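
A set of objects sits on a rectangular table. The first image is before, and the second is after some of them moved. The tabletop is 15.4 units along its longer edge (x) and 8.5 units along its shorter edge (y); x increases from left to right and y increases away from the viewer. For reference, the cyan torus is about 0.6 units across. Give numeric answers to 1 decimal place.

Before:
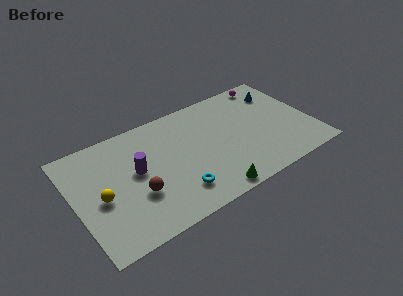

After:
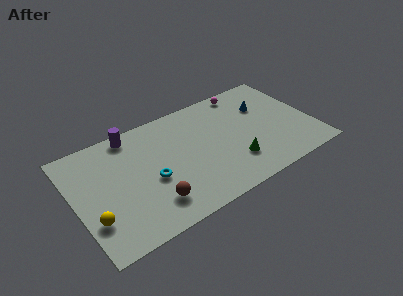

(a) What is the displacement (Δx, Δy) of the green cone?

(1.8, 1.5)

The green cone was at about (8.2, 0.8) and moved to about (10.0, 2.3).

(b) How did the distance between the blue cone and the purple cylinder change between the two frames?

-1.3

They were about 10.0 units apart before and 8.7 after — 1.3 units closer together.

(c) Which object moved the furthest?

the purple cylinder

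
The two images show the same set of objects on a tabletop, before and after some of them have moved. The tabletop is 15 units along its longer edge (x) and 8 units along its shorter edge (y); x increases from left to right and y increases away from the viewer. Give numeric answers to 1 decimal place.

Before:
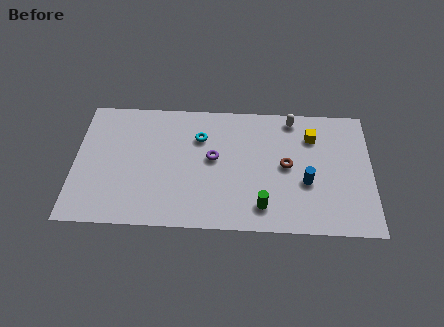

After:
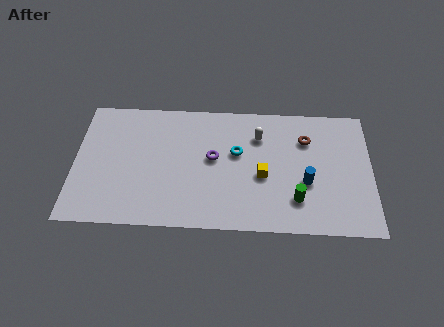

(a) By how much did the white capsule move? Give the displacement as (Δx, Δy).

(-1.7, -1.2)

The white capsule started near (11.0, 7.1) and ended near (9.3, 5.9).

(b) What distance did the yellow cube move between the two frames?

3.6

From (12.0, 6.0) to (9.5, 3.4), the yellow cube covered √(2.5² + 2.6²) ≈ 3.6 units.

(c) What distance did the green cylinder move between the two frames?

1.8

The green cylinder was near (9.5, 1.5) before and (11.2, 2.0) after, so it travelled √(1.7² + 0.5²) ≈ 1.8 units.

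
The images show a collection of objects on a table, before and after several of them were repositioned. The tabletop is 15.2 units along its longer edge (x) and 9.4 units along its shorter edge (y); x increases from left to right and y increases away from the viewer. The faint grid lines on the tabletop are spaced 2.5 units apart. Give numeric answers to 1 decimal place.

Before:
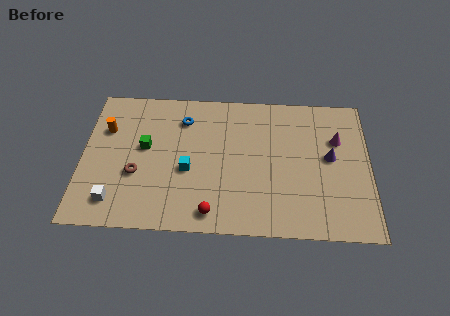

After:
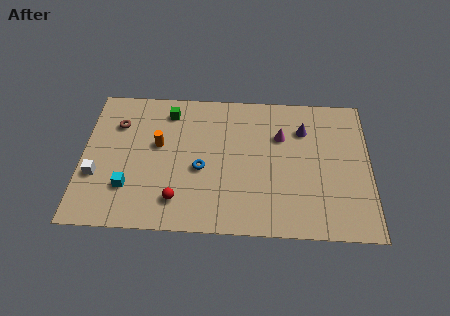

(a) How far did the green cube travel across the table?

2.8

From (3.3, 5.3) to (4.5, 7.8), the green cube covered √(1.2² + 2.5²) ≈ 2.8 units.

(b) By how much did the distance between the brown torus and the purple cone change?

-0.4

Before: roughly 10.3 units apart; after: 9.9. That's 0.4 units closer together.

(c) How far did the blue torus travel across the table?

3.4

The blue torus moved from about (5.3, 7.3) to (6.3, 4.0), a distance of √(1.0² + 3.3²) ≈ 3.4.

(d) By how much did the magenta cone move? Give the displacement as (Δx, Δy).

(-3.0, 0.1)

From the two frames, the magenta cone sits at roughly (13.5, 6.3) before and (10.5, 6.4) after.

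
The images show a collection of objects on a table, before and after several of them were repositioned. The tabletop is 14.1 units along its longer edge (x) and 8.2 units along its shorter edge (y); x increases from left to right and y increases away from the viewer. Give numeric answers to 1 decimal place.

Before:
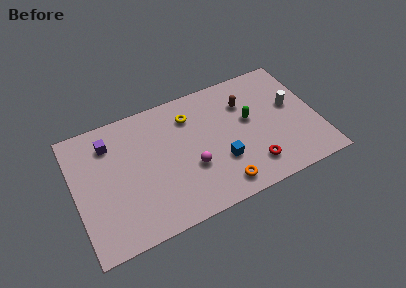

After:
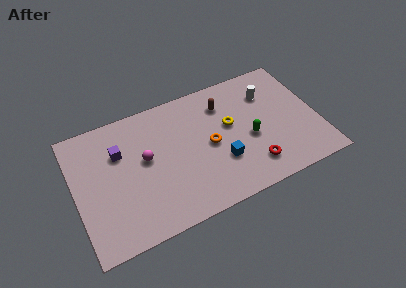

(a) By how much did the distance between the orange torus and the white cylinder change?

-1.6

They were about 5.8 units apart before and 4.2 after — 1.6 units closer together.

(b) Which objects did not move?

the red torus and the blue cube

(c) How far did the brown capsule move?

1.3

From (10.1, 5.9) to (8.9, 6.3), the brown capsule covered √(1.2² + 0.4²) ≈ 1.3 units.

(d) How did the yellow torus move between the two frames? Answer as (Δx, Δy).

(2.2, -1.5)

The yellow torus started near (6.9, 6.3) and ended near (9.1, 4.8).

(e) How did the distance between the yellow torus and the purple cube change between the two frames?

+1.7

They were about 4.7 units apart before and 6.4 after — 1.7 units further apart.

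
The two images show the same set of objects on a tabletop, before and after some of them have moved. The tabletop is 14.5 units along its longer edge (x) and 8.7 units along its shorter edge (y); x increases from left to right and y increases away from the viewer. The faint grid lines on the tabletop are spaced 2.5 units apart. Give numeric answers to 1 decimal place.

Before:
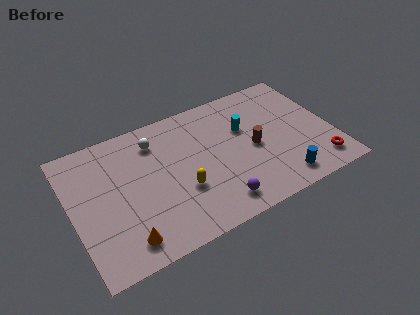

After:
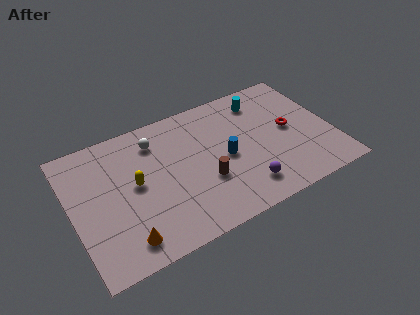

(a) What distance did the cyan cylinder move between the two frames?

1.9

The cyan cylinder was near (9.8, 5.6) before and (11.0, 7.1) after, so it travelled √(1.2² + 1.5²) ≈ 1.9 units.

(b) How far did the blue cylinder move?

3.9

The blue cylinder moved from about (11.2, 1.3) to (8.5, 4.1), a distance of √(2.7² + 2.8²) ≈ 3.9.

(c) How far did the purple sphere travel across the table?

1.6

From (7.6, 1.4) to (9.2, 1.7), the purple sphere covered √(1.6² + 0.3²) ≈ 1.6 units.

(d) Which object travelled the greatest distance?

the blue cylinder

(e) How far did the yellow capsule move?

2.8

The yellow capsule moved from about (5.9, 3.1) to (3.5, 4.6), a distance of √(2.4² + 1.5²) ≈ 2.8.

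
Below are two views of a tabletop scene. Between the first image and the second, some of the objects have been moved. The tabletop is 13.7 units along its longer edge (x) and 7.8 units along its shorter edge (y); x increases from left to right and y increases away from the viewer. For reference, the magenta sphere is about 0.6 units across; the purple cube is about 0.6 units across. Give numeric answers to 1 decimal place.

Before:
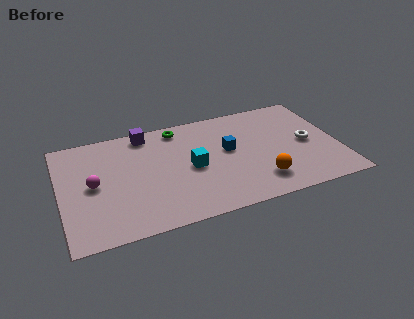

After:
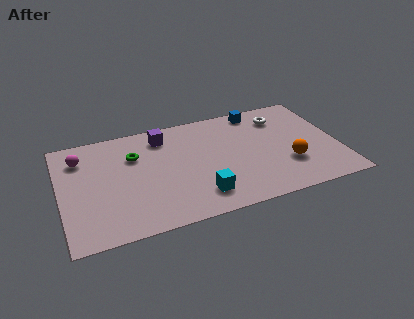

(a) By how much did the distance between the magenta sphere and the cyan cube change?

+2.2

The distance was about 4.8 in the first image and 7.0 in the second, so they moved 2.2 units further apart.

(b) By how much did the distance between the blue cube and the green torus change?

+3.2

The distance was about 3.3 in the first image and 6.5 in the second, so they moved 3.2 units further apart.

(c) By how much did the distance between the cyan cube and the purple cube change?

+1.2

Before: roughly 3.8 units apart; after: 5.0. That's 1.2 units further apart.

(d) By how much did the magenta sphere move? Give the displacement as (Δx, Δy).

(-0.5, 2.1)

From the two frames, the magenta sphere sits at roughly (1.6, 3.9) before and (1.1, 6.0) after.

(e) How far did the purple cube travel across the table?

0.9

The purple cube was near (4.4, 6.9) before and (5.2, 6.4) after, so it travelled √(0.8² + 0.5²) ≈ 0.9 units.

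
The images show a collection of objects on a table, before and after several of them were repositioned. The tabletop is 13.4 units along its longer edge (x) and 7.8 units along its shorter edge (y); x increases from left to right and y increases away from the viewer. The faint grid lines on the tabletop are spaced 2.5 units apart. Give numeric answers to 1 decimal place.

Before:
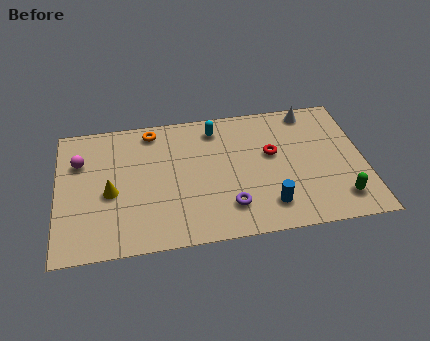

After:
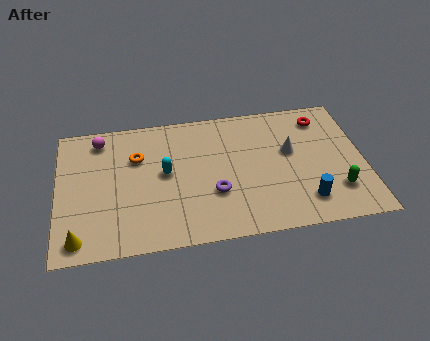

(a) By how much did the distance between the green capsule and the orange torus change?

-0.4

The distance was about 9.6 in the first image and 9.2 in the second, so they moved 0.4 units closer together.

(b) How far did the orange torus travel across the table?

1.7

From (4.2, 6.8) to (3.5, 5.3), the orange torus covered √(0.7² + 1.5²) ≈ 1.7 units.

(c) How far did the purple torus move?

1.1

From (7.4, 1.8) to (6.8, 2.7), the purple torus covered √(0.6² + 0.9²) ≈ 1.1 units.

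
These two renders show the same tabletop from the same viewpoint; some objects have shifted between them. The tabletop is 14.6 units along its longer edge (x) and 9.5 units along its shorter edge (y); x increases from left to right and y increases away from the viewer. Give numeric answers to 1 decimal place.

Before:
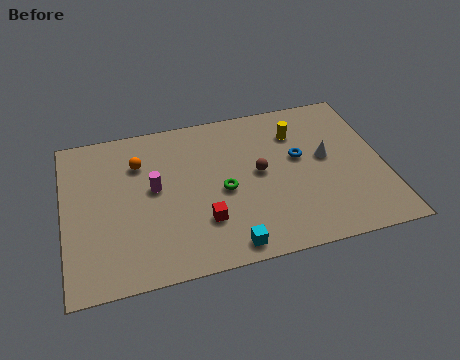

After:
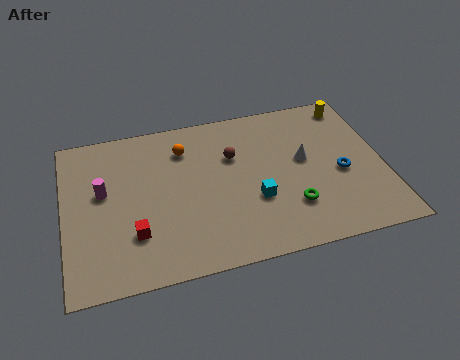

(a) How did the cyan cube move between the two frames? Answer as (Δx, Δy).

(1.4, 2.4)

From the two frames, the cyan cube sits at roughly (7.2, 1.0) before and (8.6, 3.4) after.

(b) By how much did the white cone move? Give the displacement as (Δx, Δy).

(-1.0, 0.1)

The white cone was at about (12.0, 5.2) and moved to about (11.0, 5.3).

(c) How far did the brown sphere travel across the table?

1.7

The brown sphere was near (8.9, 5.0) before and (7.8, 6.3) after, so it travelled √(1.1² + 1.3²) ≈ 1.7 units.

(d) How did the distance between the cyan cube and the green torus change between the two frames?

-1.5

They were about 3.3 units apart before and 1.8 after — 1.5 units closer together.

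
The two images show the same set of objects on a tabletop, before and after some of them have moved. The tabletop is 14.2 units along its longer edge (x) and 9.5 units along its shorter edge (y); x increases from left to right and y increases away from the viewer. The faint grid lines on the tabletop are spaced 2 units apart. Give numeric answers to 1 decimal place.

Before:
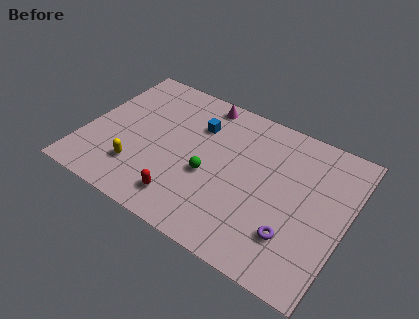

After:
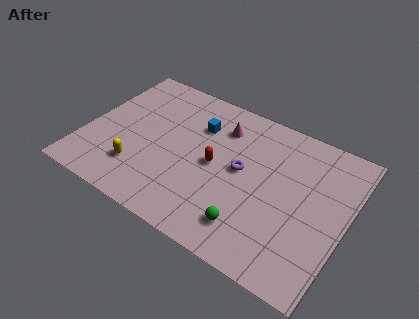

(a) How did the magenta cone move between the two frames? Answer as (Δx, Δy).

(1.2, -1.2)

The magenta cone started near (5.8, 8.5) and ended near (7.0, 7.3).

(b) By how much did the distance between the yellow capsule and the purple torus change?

-2.6

Before: roughly 8.5 units apart; after: 5.9. That's 2.6 units closer together.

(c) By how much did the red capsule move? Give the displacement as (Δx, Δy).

(1.2, 3.0)

The red capsule started near (5.9, 1.7) and ended near (7.1, 4.7).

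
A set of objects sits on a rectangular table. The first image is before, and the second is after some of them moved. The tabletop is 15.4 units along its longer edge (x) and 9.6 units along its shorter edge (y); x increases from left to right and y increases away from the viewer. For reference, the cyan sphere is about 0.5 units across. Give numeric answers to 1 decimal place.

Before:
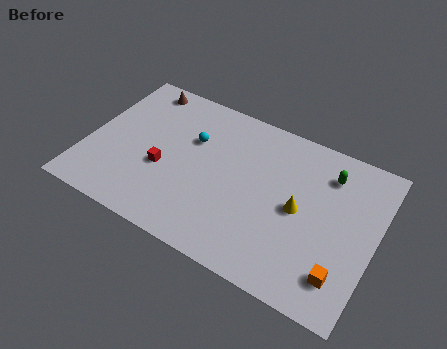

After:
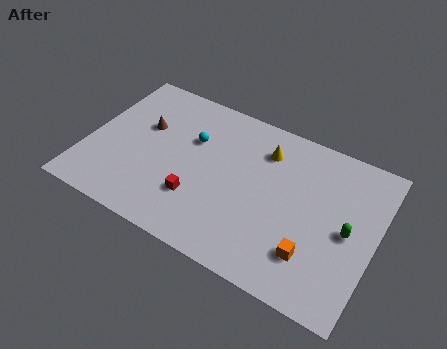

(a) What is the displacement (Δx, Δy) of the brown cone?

(0.6, -2.5)

From the two frames, the brown cone sits at roughly (2.2, 8.5) before and (2.8, 6.0) after.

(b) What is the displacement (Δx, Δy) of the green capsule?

(1.4, -2.9)

The green capsule started near (12.6, 7.5) and ended near (14.0, 4.6).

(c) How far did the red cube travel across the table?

2.2

The red cube moved from about (4.2, 3.8) to (6.2, 2.8), a distance of √(2.0² + 1.0²) ≈ 2.2.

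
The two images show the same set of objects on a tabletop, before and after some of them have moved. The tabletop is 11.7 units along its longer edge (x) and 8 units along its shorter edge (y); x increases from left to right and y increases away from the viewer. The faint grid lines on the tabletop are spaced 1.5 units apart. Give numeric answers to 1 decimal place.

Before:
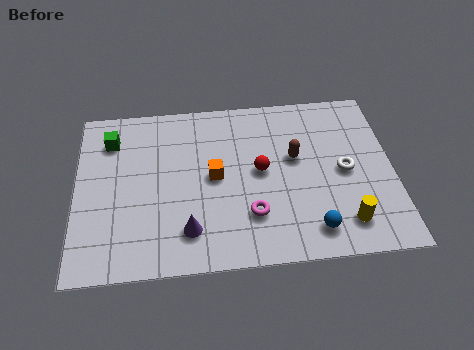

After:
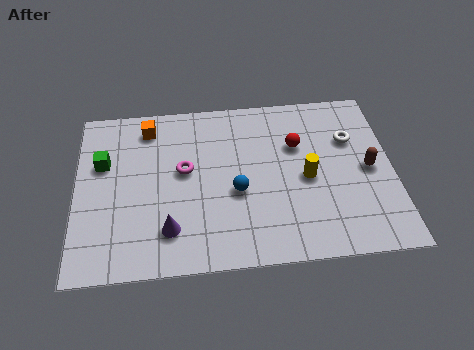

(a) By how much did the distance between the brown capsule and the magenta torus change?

+3.8

The distance was about 3.0 in the first image and 6.8 in the second, so they moved 3.8 units further apart.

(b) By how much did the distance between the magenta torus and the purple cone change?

+0.4

The distance was about 2.4 in the first image and 2.8 in the second, so they moved 0.4 units further apart.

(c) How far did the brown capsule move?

2.8

The brown capsule moved from about (8.1, 4.7) to (10.8, 3.9), a distance of √(2.7² + 0.8²) ≈ 2.8.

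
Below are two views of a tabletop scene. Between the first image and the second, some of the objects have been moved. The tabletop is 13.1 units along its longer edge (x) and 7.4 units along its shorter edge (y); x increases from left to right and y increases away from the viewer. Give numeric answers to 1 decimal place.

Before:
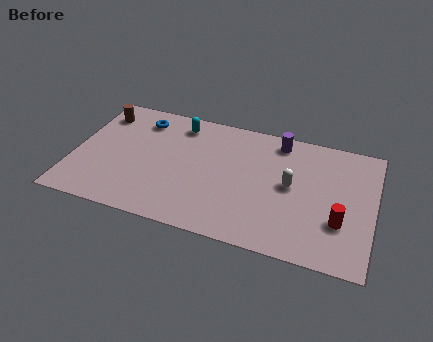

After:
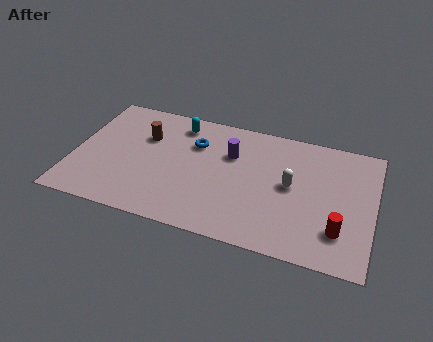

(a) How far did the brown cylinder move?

2.3

The brown cylinder was near (0.9, 5.9) before and (3.0, 5.0) after, so it travelled √(2.1² + 0.9²) ≈ 2.3 units.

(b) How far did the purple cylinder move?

2.4

The purple cylinder moved from about (8.8, 6.4) to (6.8, 5.0), a distance of √(2.0² + 1.4²) ≈ 2.4.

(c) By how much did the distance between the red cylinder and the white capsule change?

+0.3

The distance was about 2.7 in the first image and 3.0 in the second, so they moved 0.3 units further apart.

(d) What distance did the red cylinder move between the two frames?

0.5

The red cylinder was near (11.7, 2.4) before and (11.7, 1.9) after, so it travelled √(0.0² + 0.5²) ≈ 0.5 units.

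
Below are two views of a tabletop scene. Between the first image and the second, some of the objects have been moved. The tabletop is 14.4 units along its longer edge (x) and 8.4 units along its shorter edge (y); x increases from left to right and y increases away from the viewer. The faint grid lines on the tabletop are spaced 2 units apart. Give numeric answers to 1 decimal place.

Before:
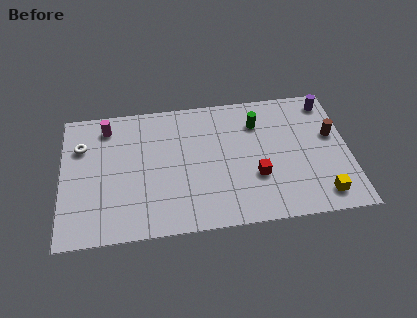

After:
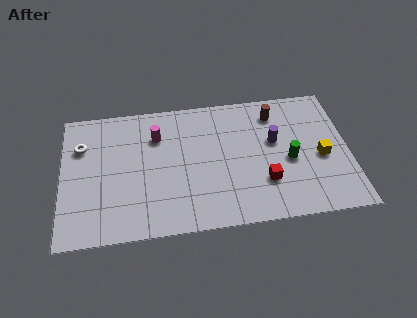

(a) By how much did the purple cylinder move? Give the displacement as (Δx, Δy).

(-2.8, -2.2)

From the two frames, the purple cylinder sits at roughly (13.5, 7.2) before and (10.7, 5.0) after.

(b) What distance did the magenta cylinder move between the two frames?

2.7

The magenta cylinder was near (2.3, 7.0) before and (4.8, 6.1) after, so it travelled √(2.5² + 0.9²) ≈ 2.7 units.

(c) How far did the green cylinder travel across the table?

3.0

The green cylinder moved from about (9.9, 6.3) to (11.4, 3.7), a distance of √(1.5² + 2.6²) ≈ 3.0.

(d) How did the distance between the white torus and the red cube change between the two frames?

+0.5

They were about 9.2 units apart before and 9.7 after — 0.5 units further apart.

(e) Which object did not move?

the white torus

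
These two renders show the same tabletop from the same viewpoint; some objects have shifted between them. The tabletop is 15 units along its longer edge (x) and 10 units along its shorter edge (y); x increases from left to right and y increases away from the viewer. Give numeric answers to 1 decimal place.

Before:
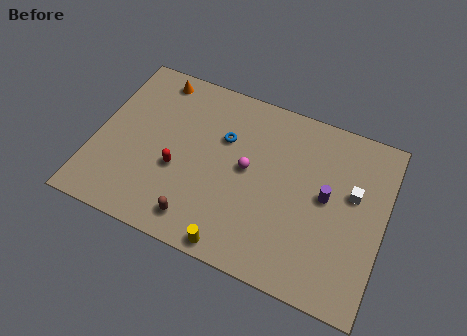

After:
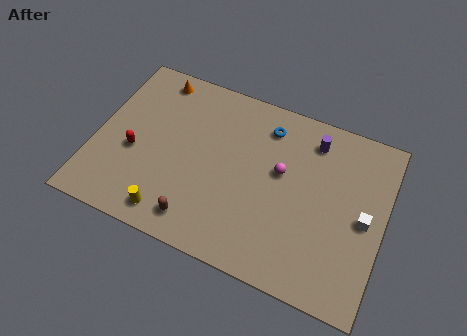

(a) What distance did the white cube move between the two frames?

1.4

From (13.3, 6.0) to (14.0, 4.8), the white cube covered √(0.7² + 1.2²) ≈ 1.4 units.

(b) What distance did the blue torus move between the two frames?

2.6

From (6.5, 6.6) to (8.6, 8.1), the blue torus covered √(2.1² + 1.5²) ≈ 2.6 units.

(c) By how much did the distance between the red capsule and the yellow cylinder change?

-1.0

Before: roughly 4.6 units apart; after: 3.6. That's 1.0 units closer together.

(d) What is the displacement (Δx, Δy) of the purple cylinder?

(-1.0, 2.9)

The purple cylinder started near (12.0, 5.3) and ended near (11.0, 8.2).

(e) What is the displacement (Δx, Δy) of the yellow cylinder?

(-3.4, 0.5)

The yellow cylinder started near (7.8, 0.8) and ended near (4.4, 1.3).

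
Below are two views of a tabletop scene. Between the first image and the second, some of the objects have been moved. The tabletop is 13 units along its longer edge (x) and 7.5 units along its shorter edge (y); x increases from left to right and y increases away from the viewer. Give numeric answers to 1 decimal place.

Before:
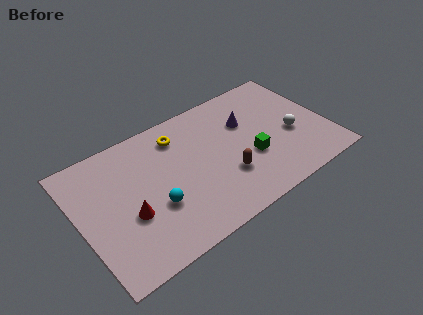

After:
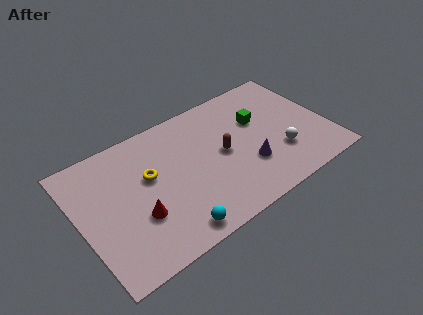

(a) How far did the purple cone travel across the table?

2.6

The purple cone was near (9.0, 5.0) before and (8.6, 2.4) after, so it travelled √(0.4² + 2.6²) ≈ 2.6 units.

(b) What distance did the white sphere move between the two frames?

1.1

The white sphere moved from about (11.1, 3.1) to (10.3, 2.3), a distance of √(0.8² + 0.8²) ≈ 1.1.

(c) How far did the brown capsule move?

1.4

The brown capsule was near (7.4, 2.4) before and (7.5, 3.8) after, so it travelled √(0.1² + 1.4²) ≈ 1.4 units.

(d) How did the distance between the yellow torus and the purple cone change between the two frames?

+1.7

Before: roughly 3.6 units apart; after: 5.3. That's 1.7 units further apart.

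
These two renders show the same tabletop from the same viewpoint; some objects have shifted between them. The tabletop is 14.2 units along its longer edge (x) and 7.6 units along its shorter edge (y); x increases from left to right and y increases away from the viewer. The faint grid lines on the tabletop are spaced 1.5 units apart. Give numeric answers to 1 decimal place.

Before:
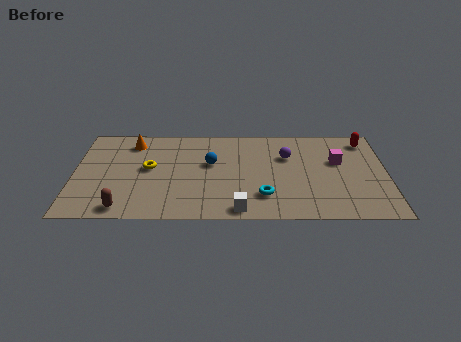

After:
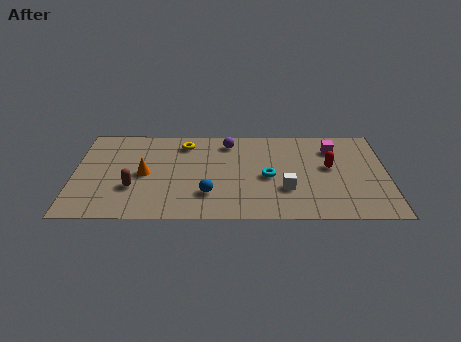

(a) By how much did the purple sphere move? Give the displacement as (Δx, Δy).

(-2.7, 1.1)

The purple sphere started near (9.7, 5.1) and ended near (7.0, 6.2).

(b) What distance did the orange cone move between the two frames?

2.7

From (2.6, 6.2) to (3.2, 3.6), the orange cone covered √(0.6² + 2.6²) ≈ 2.7 units.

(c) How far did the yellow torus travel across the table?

2.6

The yellow torus was near (3.4, 4.1) before and (5.0, 6.1) after, so it travelled √(1.6² + 2.0²) ≈ 2.6 units.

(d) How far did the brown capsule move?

1.6

The brown capsule moved from about (2.3, 0.9) to (2.7, 2.5), a distance of √(0.4² + 1.6²) ≈ 1.6.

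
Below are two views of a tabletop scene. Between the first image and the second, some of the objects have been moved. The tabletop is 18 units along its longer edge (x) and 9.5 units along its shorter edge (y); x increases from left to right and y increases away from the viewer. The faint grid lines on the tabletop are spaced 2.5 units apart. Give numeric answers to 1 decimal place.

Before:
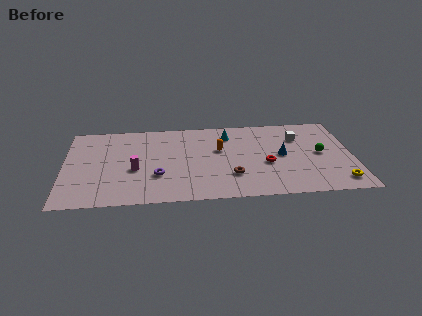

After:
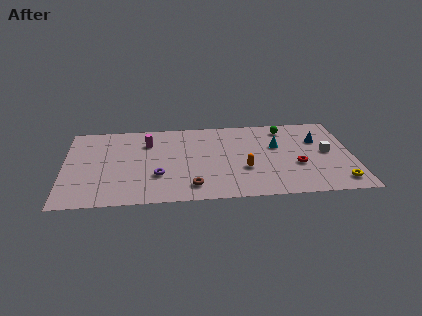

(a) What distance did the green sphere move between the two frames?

3.8

The green sphere moved from about (16.0, 4.8) to (13.9, 8.0), a distance of √(2.1² + 3.2²) ≈ 3.8.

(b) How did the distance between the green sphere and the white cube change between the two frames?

+1.6

The distance was about 2.4 in the first image and 4.0 in the second, so they moved 1.6 units further apart.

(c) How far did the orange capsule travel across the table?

2.8

The orange capsule was near (9.7, 5.8) before and (11.2, 3.4) after, so it travelled √(1.5² + 2.4²) ≈ 2.8 units.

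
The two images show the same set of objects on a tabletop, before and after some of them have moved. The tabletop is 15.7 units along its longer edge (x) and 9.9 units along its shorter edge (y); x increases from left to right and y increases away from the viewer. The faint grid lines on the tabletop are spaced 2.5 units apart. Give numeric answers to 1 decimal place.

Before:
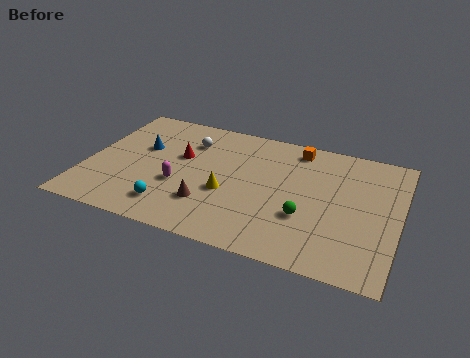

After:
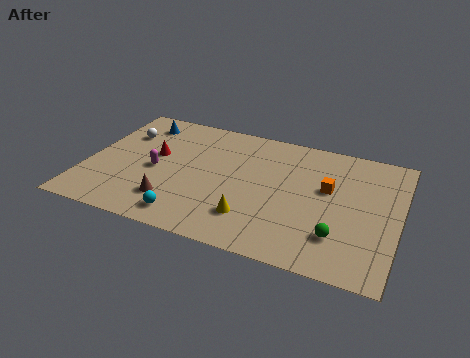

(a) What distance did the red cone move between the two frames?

1.3

The red cone was near (4.6, 6.0) before and (3.3, 5.7) after, so it travelled √(1.3² + 0.3²) ≈ 1.3 units.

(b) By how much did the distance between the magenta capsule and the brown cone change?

+0.6

The distance was about 1.9 in the first image and 2.5 in the second, so they moved 0.6 units further apart.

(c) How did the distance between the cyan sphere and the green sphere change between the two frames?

+0.7

The distance was about 6.8 in the first image and 7.5 in the second, so they moved 0.7 units further apart.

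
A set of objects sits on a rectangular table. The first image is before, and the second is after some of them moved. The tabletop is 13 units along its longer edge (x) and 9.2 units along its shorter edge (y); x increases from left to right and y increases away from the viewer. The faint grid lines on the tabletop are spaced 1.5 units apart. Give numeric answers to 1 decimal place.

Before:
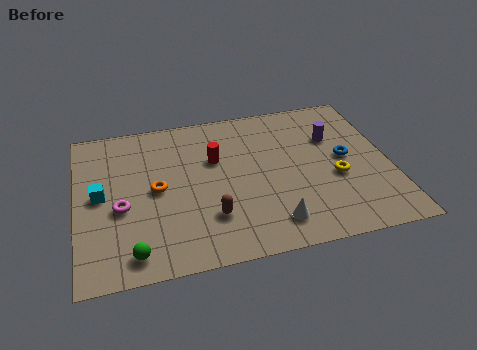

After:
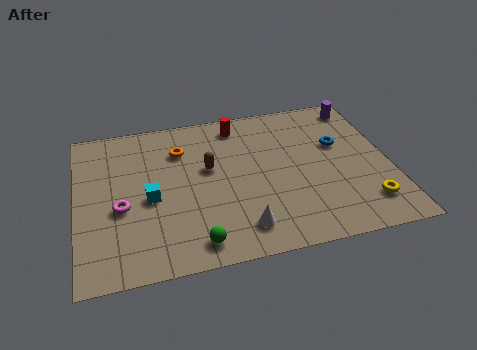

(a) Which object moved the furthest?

the brown capsule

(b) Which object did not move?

the magenta torus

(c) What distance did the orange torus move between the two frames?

2.5

The orange torus was near (3.3, 4.6) before and (4.4, 6.8) after, so it travelled √(1.1² + 2.2²) ≈ 2.5 units.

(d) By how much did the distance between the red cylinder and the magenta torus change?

+2.0

They were about 4.5 units apart before and 6.5 after — 2.0 units further apart.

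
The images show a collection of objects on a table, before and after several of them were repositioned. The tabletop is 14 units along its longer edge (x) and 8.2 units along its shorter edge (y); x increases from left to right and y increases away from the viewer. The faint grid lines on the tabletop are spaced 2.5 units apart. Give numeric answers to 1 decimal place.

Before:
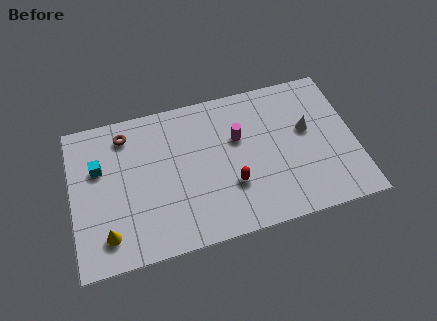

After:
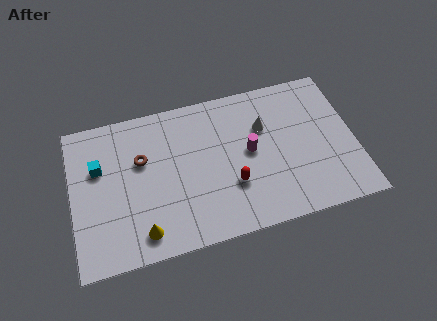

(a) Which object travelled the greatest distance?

the white cone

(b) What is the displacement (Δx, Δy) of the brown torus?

(0.7, -1.6)

From the two frames, the brown torus sits at roughly (2.8, 6.8) before and (3.5, 5.2) after.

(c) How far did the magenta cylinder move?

1.0

The magenta cylinder moved from about (8.3, 5.2) to (8.8, 4.3), a distance of √(0.5² + 0.9²) ≈ 1.0.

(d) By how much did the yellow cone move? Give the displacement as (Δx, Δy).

(1.7, -0.3)

The yellow cone started near (1.6, 1.6) and ended near (3.3, 1.3).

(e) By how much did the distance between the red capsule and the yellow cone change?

-1.6

They were about 6.3 units apart before and 4.7 after — 1.6 units closer together.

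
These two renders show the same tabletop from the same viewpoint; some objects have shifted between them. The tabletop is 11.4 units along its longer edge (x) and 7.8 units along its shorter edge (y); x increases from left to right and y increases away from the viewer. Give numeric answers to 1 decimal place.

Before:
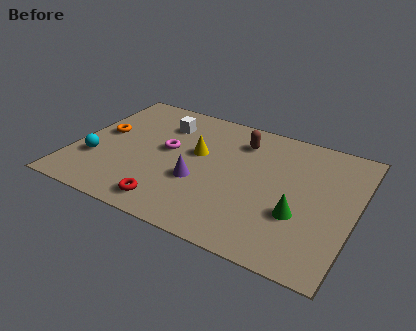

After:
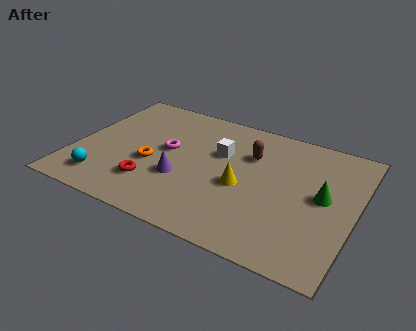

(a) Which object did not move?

the magenta torus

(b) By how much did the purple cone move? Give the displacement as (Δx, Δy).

(-0.7, -0.1)

The purple cone started near (5.2, 2.9) and ended near (4.5, 2.8).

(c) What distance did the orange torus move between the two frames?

2.5

From (1.0, 4.3) to (3.2, 3.2), the orange torus covered √(2.2² + 1.1²) ≈ 2.5 units.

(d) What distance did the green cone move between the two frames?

1.6

The green cone was near (9.3, 2.7) before and (10.1, 4.1) after, so it travelled √(0.8² + 1.4²) ≈ 1.6 units.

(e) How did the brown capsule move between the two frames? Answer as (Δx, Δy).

(0.5, -0.7)

The brown capsule was at about (6.5, 6.1) and moved to about (7.0, 5.4).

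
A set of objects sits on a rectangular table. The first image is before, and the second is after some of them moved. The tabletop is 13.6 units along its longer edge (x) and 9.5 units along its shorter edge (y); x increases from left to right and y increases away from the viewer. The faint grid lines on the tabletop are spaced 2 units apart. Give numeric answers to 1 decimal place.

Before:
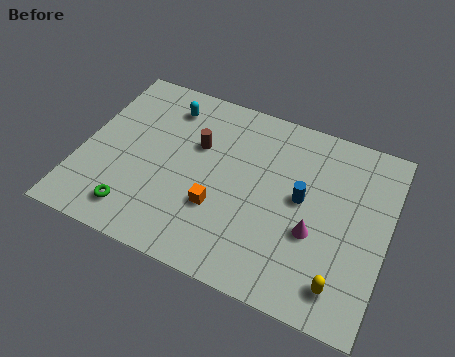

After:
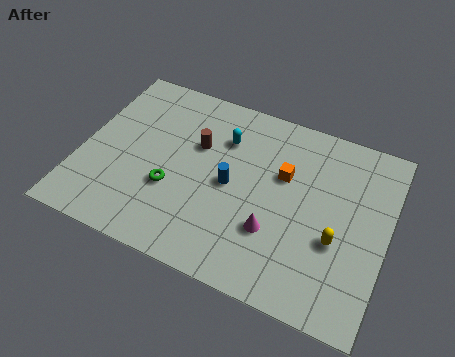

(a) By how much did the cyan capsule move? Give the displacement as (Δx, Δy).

(2.7, -0.8)

The cyan capsule started near (3.4, 7.7) and ended near (6.1, 6.9).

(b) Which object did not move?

the brown cylinder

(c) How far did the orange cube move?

3.8

The orange cube was near (6.3, 3.2) before and (8.9, 6.0) after, so it travelled √(2.6² + 2.8²) ≈ 3.8 units.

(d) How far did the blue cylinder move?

3.1

The blue cylinder was near (9.8, 5.1) before and (6.7, 4.6) after, so it travelled √(3.1² + 0.5²) ≈ 3.1 units.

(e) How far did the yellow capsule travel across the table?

2.0

The yellow capsule was near (11.9, 1.6) before and (11.5, 3.6) after, so it travelled √(0.4² + 2.0²) ≈ 2.0 units.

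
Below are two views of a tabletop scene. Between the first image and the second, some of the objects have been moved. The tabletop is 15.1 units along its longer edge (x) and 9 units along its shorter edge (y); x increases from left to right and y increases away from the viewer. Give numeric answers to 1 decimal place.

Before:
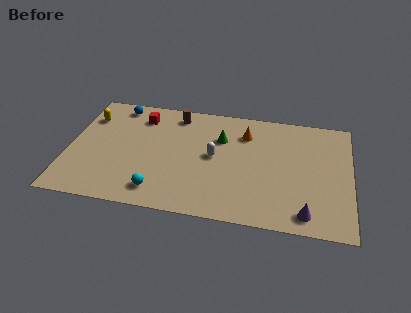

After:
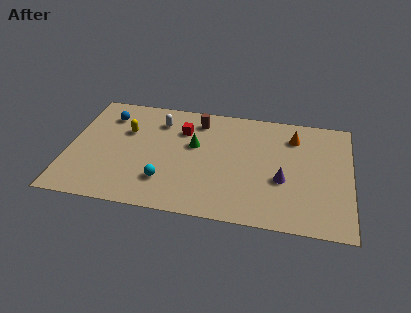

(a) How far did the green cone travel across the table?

1.6

The green cone moved from about (8.1, 6.2) to (6.7, 5.4), a distance of √(1.4² + 0.8²) ≈ 1.6.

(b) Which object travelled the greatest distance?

the white capsule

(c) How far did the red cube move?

2.4

From (3.7, 7.2) to (6.0, 6.5), the red cube covered √(2.3² + 0.7²) ≈ 2.4 units.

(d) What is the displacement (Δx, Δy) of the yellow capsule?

(2.1, -0.8)

The yellow capsule started near (0.9, 6.7) and ended near (3.0, 5.9).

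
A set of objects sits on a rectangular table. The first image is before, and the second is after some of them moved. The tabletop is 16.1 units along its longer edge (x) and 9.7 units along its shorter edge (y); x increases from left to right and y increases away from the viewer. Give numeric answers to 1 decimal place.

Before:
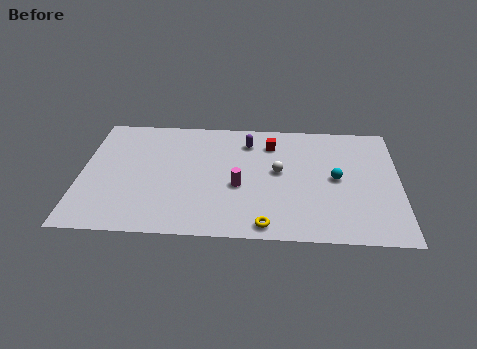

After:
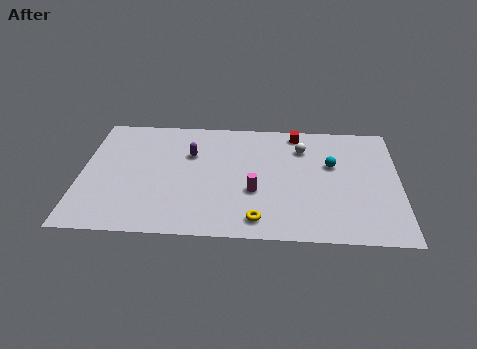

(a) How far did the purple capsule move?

3.1

The purple capsule moved from about (8.4, 7.7) to (5.5, 6.5), a distance of √(2.9² + 1.2²) ≈ 3.1.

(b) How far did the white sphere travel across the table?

2.3

From (10.0, 5.3) to (11.2, 7.3), the white sphere covered √(1.2² + 2.0²) ≈ 2.3 units.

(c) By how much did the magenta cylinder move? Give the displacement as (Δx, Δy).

(0.8, -0.4)

The magenta cylinder started near (8.0, 4.0) and ended near (8.8, 3.6).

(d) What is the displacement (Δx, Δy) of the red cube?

(1.3, 1.0)

The red cube was at about (9.6, 7.6) and moved to about (10.9, 8.6).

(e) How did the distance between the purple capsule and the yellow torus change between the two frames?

-0.6

They were about 6.8 units apart before and 6.2 after — 0.6 units closer together.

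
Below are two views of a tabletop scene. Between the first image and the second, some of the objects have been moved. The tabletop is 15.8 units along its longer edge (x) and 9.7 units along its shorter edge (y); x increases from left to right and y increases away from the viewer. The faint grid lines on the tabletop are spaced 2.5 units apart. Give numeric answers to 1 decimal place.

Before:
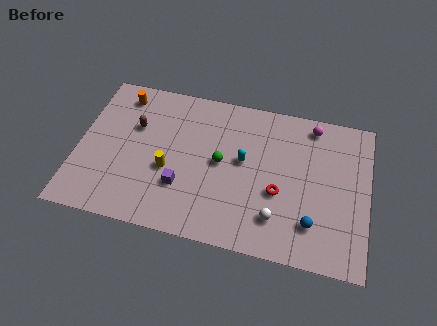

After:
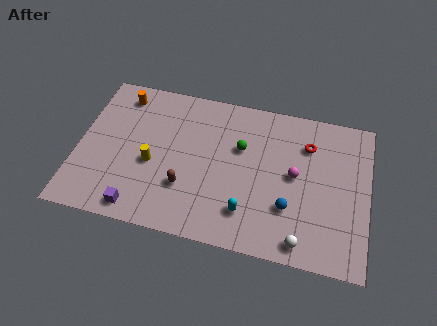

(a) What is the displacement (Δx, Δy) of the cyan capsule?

(0.4, -3.2)

From the two frames, the cyan capsule sits at roughly (9.0, 5.4) before and (9.4, 2.2) after.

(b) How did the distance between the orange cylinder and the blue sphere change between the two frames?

-1.5

They were about 12.3 units apart before and 10.8 after — 1.5 units closer together.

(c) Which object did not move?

the orange cylinder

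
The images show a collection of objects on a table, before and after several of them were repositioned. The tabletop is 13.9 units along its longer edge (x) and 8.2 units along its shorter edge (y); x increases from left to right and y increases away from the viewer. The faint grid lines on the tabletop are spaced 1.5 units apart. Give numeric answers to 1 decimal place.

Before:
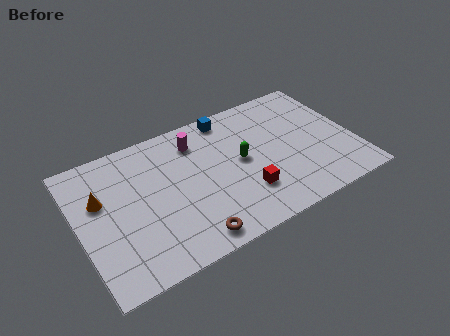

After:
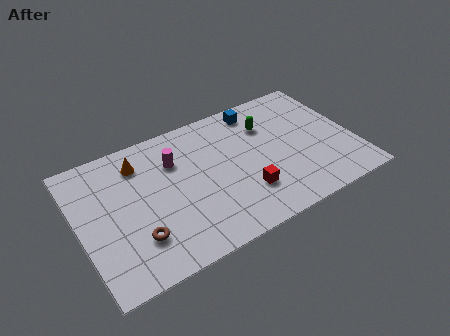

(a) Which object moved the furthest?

the brown torus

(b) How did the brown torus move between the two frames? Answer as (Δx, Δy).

(-2.5, 1.2)

The brown torus started near (5.1, 1.0) and ended near (2.6, 2.2).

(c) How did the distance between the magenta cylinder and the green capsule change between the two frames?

+1.8

They were about 3.0 units apart before and 4.8 after — 1.8 units further apart.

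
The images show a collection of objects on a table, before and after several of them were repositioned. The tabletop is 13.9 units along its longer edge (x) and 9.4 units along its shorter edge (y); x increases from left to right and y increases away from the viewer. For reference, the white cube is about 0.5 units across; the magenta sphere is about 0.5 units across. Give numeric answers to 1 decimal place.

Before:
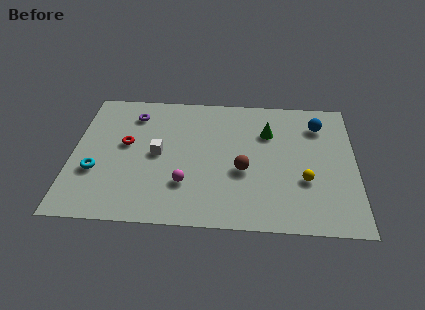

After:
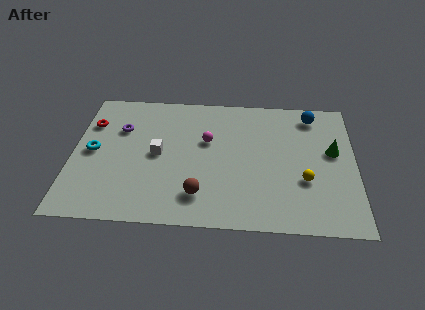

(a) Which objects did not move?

the yellow sphere and the white cube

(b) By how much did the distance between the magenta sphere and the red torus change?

+1.9

Before: roughly 4.0 units apart; after: 5.9. That's 1.9 units further apart.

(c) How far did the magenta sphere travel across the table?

3.3

From (5.6, 2.7) to (6.6, 5.8), the magenta sphere covered √(1.0² + 3.1²) ≈ 3.3 units.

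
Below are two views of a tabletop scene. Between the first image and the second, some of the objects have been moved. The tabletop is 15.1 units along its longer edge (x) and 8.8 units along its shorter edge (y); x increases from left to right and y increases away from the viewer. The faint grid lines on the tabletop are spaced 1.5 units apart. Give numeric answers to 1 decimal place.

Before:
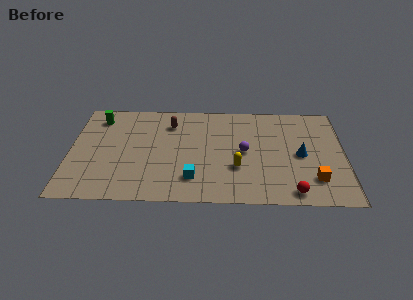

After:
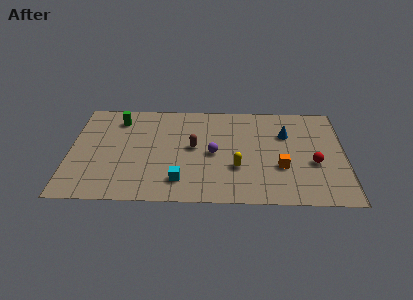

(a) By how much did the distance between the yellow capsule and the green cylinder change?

-1.0

They were about 8.8 units apart before and 7.8 after — 1.0 units closer together.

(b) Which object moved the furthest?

the red sphere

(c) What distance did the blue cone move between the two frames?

2.0

The blue cone moved from about (12.7, 4.2) to (11.9, 6.0), a distance of √(0.8² + 1.8²) ≈ 2.0.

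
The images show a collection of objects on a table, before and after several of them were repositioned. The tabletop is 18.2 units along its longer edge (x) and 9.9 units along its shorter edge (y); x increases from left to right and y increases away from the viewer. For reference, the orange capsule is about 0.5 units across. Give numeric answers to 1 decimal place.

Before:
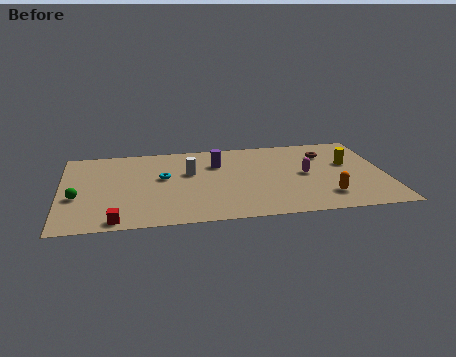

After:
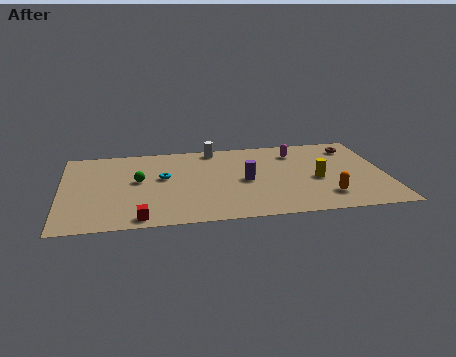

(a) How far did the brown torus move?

1.7

The brown torus was near (15.0, 7.4) before and (16.6, 8.0) after, so it travelled √(1.6² + 0.6²) ≈ 1.7 units.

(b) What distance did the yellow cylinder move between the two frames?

2.5

The yellow cylinder was near (16.2, 6.0) before and (14.3, 4.3) after, so it travelled √(1.9² + 1.7²) ≈ 2.5 units.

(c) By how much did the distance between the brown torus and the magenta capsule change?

+0.6

The distance was about 2.7 in the first image and 3.3 in the second, so they moved 0.6 units further apart.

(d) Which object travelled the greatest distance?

the green sphere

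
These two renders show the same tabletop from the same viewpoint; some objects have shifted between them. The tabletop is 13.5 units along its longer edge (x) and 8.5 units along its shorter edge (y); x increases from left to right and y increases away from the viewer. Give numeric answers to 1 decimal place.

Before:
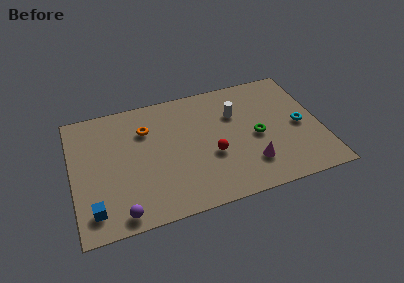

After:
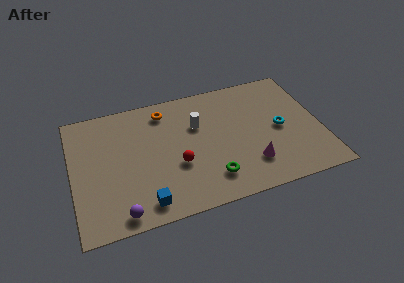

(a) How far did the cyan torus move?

1.1

The cyan torus was near (12.4, 4.0) before and (11.3, 4.1) after, so it travelled √(1.1² + 0.1²) ≈ 1.1 units.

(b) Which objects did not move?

the magenta cone and the purple sphere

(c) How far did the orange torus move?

1.5

The orange torus moved from about (4.1, 6.1) to (5.2, 7.1), a distance of √(1.1² + 1.0²) ≈ 1.5.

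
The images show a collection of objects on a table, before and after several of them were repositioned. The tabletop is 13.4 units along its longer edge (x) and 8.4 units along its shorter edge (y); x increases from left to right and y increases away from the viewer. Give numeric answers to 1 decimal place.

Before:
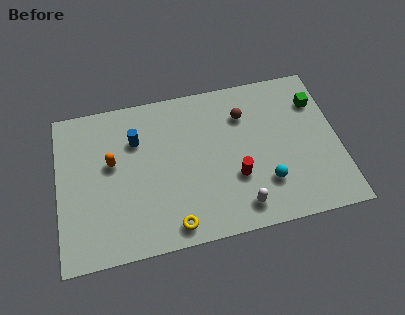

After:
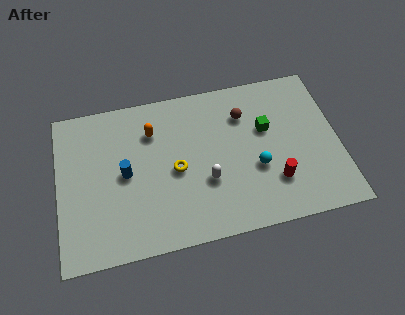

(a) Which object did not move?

the brown sphere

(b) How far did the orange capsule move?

2.4

From (2.6, 4.9) to (4.6, 6.2), the orange capsule covered √(2.0² + 1.3²) ≈ 2.4 units.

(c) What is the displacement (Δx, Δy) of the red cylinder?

(1.8, -0.6)

The red cylinder started near (8.4, 2.9) and ended near (10.2, 2.3).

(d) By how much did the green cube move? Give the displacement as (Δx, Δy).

(-2.5, -1.0)

The green cube started near (12.5, 6.2) and ended near (10.0, 5.2).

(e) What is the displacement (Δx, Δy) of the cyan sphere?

(-0.4, 0.9)

The cyan sphere started near (9.8, 2.3) and ended near (9.4, 3.2).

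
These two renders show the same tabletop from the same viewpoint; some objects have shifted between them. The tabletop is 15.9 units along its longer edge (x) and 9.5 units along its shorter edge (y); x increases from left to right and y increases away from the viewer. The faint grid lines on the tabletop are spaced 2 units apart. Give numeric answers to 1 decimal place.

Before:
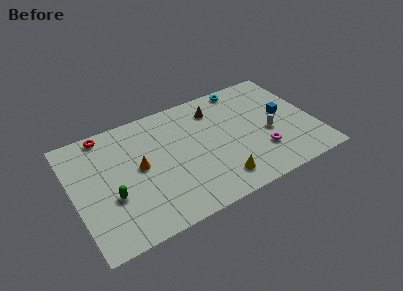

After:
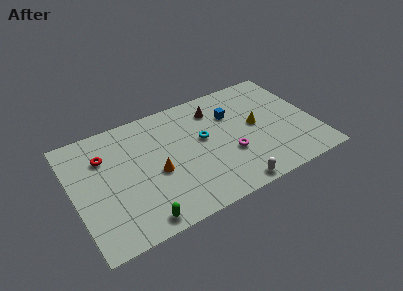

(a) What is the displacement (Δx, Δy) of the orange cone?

(1.0, -0.9)

The orange cone started near (4.3, 5.0) and ended near (5.3, 4.1).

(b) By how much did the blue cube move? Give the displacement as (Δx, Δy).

(-3.3, 1.5)

From the two frames, the blue cube sits at roughly (14.0, 5.1) before and (10.7, 6.6) after.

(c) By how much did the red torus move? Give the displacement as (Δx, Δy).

(-0.3, -1.8)

From the two frames, the red torus sits at roughly (2.5, 8.6) before and (2.2, 6.8) after.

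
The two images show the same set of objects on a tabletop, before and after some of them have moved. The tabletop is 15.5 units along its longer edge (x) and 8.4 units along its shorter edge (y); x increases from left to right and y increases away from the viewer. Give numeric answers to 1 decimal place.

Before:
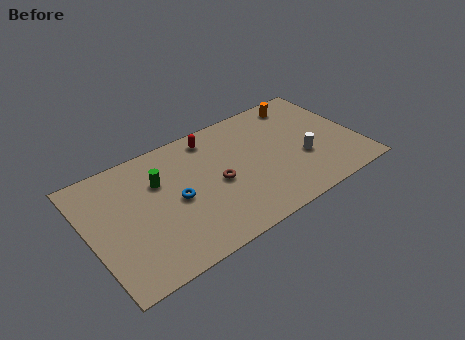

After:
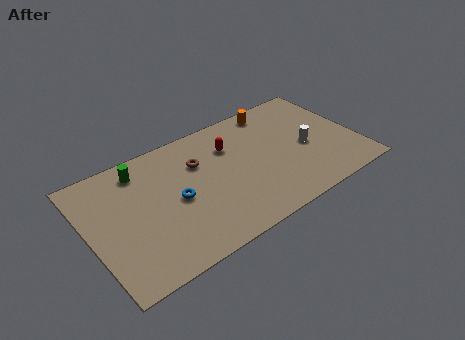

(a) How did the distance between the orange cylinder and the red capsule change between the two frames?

-2.2

They were about 5.4 units apart before and 3.2 after — 2.2 units closer together.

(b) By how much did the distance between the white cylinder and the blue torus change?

+0.3

The distance was about 7.4 in the first image and 7.7 in the second, so they moved 0.3 units further apart.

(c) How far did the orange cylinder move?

1.6

From (12.9, 7.2) to (11.3, 7.4), the orange cylinder covered √(1.6² + 0.2²) ≈ 1.6 units.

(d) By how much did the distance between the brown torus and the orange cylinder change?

-1.4

They were about 6.5 units apart before and 5.1 after — 1.4 units closer together.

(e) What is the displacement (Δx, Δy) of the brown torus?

(-0.8, 1.9)

The brown torus started near (7.3, 3.9) and ended near (6.5, 5.8).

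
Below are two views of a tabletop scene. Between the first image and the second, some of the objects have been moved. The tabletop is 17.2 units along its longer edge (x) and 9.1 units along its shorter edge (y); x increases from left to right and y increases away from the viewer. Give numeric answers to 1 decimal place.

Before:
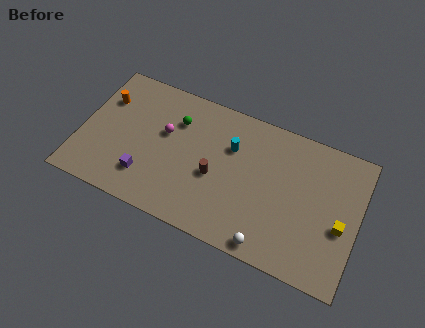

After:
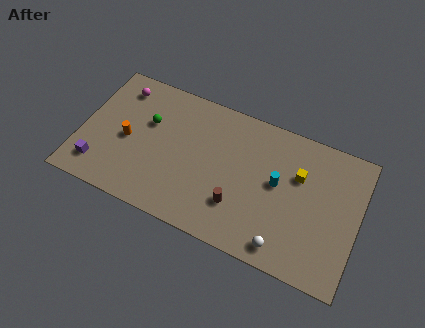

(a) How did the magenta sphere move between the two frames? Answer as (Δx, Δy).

(-3.1, 2.0)

The magenta sphere was at about (5.1, 5.5) and moved to about (2.0, 7.5).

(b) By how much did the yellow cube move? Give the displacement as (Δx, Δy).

(-2.8, 2.2)

From the two frames, the yellow cube sits at roughly (16.2, 3.8) before and (13.4, 6.0) after.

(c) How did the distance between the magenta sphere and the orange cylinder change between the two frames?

-0.6

The distance was about 4.0 in the first image and 3.4 in the second, so they moved 0.6 units closer together.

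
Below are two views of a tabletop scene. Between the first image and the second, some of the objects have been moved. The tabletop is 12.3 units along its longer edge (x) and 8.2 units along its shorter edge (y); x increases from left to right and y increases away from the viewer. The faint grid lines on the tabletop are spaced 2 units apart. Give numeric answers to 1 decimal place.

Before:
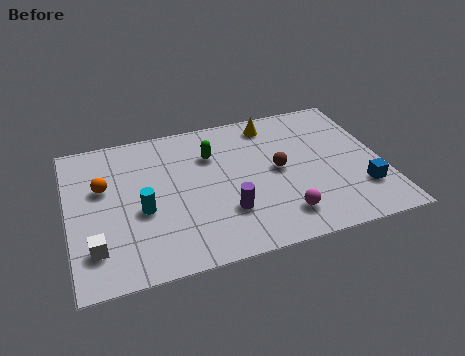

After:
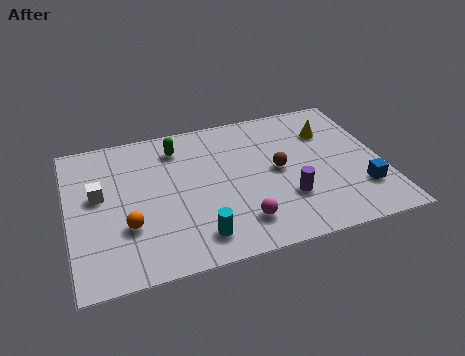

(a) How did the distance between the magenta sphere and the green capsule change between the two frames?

+0.5

The distance was about 4.8 in the first image and 5.3 in the second, so they moved 0.5 units further apart.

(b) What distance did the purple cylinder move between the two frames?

2.4

The purple cylinder was near (6.0, 2.4) before and (8.4, 2.5) after, so it travelled √(2.4² + 0.1²) ≈ 2.4 units.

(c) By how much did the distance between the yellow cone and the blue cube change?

-1.9

The distance was about 5.7 in the first image and 3.8 in the second, so they moved 1.9 units closer together.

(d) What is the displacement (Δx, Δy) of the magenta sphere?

(-1.6, 0.1)

From the two frames, the magenta sphere sits at roughly (8.1, 1.6) before and (6.5, 1.7) after.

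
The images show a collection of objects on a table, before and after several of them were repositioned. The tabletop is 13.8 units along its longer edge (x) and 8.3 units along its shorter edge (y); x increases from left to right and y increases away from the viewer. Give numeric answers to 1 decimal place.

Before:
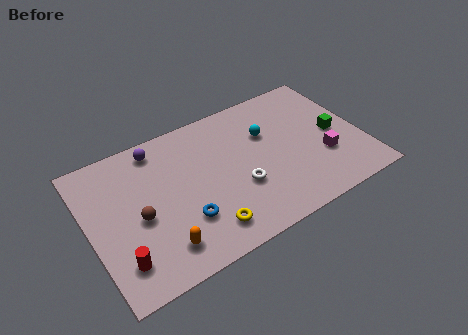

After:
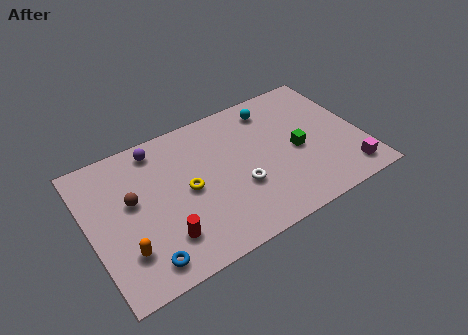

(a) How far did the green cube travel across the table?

2.0

The green cube moved from about (12.5, 4.0) to (10.5, 3.8), a distance of √(2.0² + 0.2²) ≈ 2.0.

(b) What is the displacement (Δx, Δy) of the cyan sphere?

(0.5, 1.4)

From the two frames, the cyan sphere sits at roughly (9.2, 5.5) before and (9.7, 6.9) after.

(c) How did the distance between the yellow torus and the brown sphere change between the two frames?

-0.9

Before: roughly 3.7 units apart; after: 2.8. That's 0.9 units closer together.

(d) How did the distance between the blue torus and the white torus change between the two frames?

+2.5

Before: roughly 2.9 units apart; after: 5.4. That's 2.5 units further apart.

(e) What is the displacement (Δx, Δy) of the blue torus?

(-2.2, -1.3)

From the two frames, the blue torus sits at roughly (4.5, 2.5) before and (2.3, 1.2) after.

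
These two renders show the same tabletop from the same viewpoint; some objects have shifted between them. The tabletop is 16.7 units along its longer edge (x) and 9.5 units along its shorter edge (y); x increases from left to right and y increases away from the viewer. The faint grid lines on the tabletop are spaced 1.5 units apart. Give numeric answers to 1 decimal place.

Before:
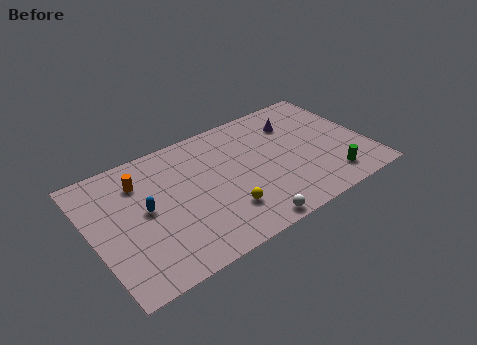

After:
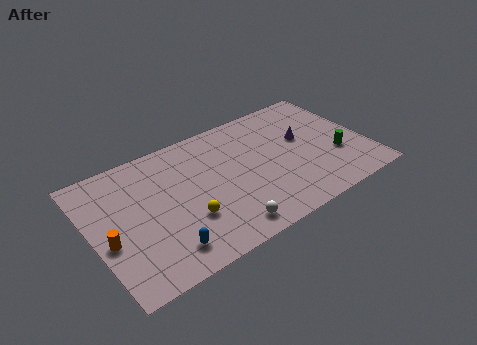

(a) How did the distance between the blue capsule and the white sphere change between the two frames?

-3.3

The distance was about 6.9 in the first image and 3.6 in the second, so they moved 3.3 units closer together.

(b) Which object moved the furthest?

the orange cylinder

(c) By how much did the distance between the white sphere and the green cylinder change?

+2.3

They were about 5.4 units apart before and 7.7 after — 2.3 units further apart.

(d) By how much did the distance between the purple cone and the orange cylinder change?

+2.8

They were about 9.6 units apart before and 12.4 after — 2.8 units further apart.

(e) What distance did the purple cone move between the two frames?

1.5

The purple cone moved from about (12.8, 7.1) to (13.1, 5.6), a distance of √(0.3² + 1.5²) ≈ 1.5.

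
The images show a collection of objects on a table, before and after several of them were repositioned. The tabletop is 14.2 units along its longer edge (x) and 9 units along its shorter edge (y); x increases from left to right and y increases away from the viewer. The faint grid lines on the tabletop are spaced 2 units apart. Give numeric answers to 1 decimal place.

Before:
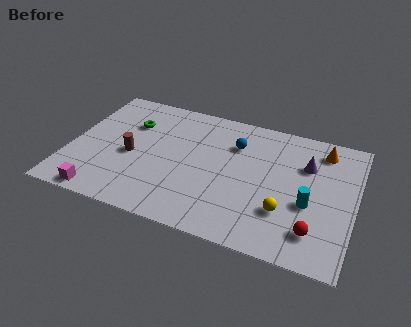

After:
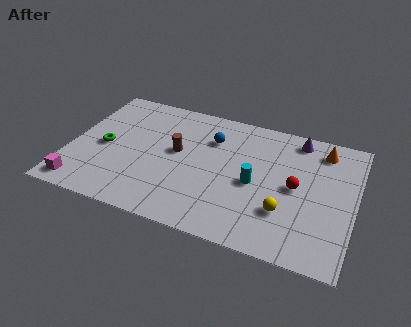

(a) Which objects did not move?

the orange cone and the yellow sphere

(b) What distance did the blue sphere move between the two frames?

1.2

The blue sphere was near (8.1, 6.5) before and (6.9, 6.5) after, so it travelled √(1.2² + 0.0²) ≈ 1.2 units.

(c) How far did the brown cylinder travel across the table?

2.4

From (3.1, 4.0) to (5.3, 5.0), the brown cylinder covered √(2.2² + 1.0²) ≈ 2.4 units.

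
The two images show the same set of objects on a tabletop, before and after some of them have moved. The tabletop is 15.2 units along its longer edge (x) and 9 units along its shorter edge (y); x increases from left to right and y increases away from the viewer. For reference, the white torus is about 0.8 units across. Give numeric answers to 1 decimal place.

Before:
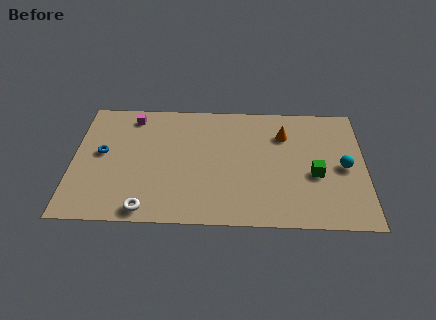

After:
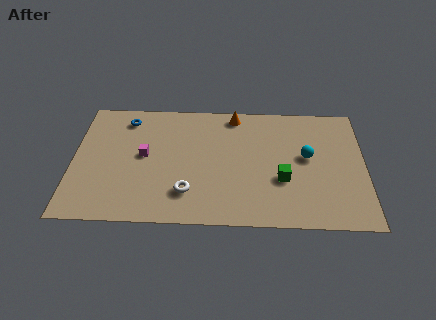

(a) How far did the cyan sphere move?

2.0

The cyan sphere was near (14.1, 4.3) before and (12.2, 5.0) after, so it travelled √(1.9² + 0.7²) ≈ 2.0 units.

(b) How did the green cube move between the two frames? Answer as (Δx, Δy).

(-1.7, -0.4)

The green cube was at about (12.6, 3.7) and moved to about (10.9, 3.3).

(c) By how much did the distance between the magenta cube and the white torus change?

-3.4

Before: roughly 6.9 units apart; after: 3.5. That's 3.4 units closer together.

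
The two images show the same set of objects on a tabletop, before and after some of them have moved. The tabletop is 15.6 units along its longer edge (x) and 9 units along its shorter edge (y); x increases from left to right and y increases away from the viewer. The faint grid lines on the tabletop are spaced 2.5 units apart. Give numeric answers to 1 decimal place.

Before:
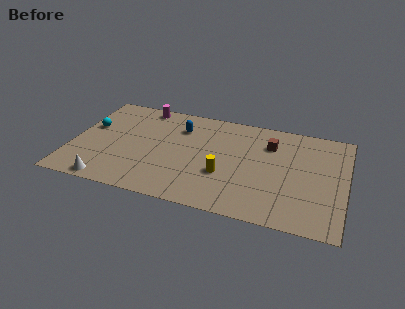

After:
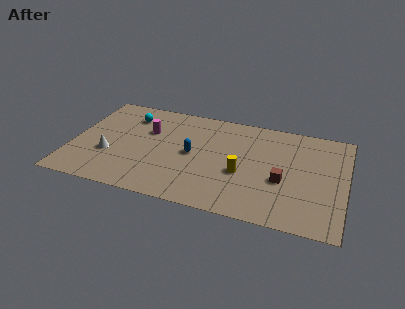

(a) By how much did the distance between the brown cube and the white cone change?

-0.6

They were about 10.5 units apart before and 9.9 after — 0.6 units closer together.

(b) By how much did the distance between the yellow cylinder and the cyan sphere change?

-0.6

Before: roughly 8.2 units apart; after: 7.6. That's 0.6 units closer together.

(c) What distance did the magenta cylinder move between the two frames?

2.3

From (3.7, 8.1) to (4.2, 5.9), the magenta cylinder covered √(0.5² + 2.2²) ≈ 2.3 units.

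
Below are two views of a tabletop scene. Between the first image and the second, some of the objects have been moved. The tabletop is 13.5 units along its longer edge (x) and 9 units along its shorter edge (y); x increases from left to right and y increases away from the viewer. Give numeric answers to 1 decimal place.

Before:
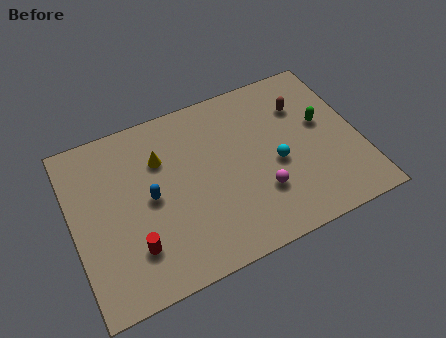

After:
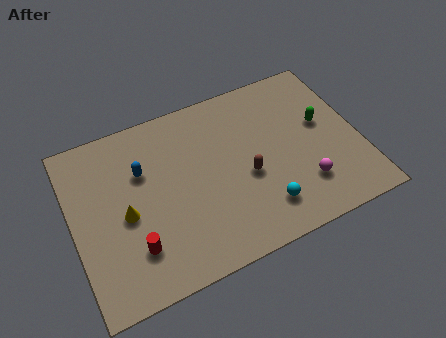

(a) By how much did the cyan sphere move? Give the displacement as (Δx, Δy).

(-0.9, -2.0)

The cyan sphere was at about (9.5, 3.9) and moved to about (8.6, 1.9).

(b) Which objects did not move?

the green capsule and the red cylinder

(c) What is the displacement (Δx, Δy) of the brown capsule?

(-3.0, -2.7)

The brown capsule started near (11.1, 6.5) and ended near (8.1, 3.8).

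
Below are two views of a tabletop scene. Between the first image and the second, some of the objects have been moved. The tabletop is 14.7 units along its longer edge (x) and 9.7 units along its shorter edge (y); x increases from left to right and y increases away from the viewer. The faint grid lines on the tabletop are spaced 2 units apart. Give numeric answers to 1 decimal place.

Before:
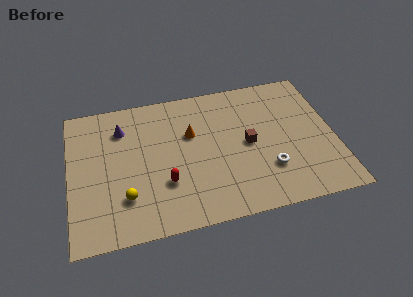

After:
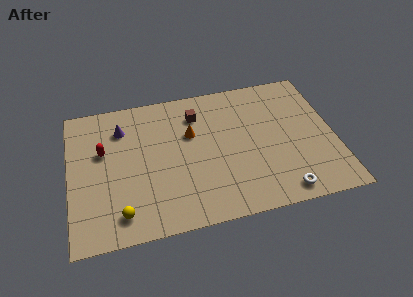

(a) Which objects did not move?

the orange cone and the purple cone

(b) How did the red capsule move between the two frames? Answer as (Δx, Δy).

(-3.3, 2.9)

The red capsule was at about (5.2, 3.1) and moved to about (1.9, 6.0).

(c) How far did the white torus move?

1.8

From (10.9, 2.8) to (11.5, 1.1), the white torus covered √(0.6² + 1.7²) ≈ 1.8 units.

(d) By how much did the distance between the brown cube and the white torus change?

+5.5

The distance was about 2.2 in the first image and 7.7 in the second, so they moved 5.5 units further apart.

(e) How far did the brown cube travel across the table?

3.8

The brown cube was near (9.9, 4.8) before and (7.2, 7.5) after, so it travelled √(2.7² + 2.7²) ≈ 3.8 units.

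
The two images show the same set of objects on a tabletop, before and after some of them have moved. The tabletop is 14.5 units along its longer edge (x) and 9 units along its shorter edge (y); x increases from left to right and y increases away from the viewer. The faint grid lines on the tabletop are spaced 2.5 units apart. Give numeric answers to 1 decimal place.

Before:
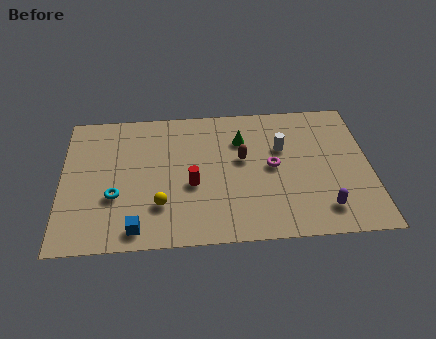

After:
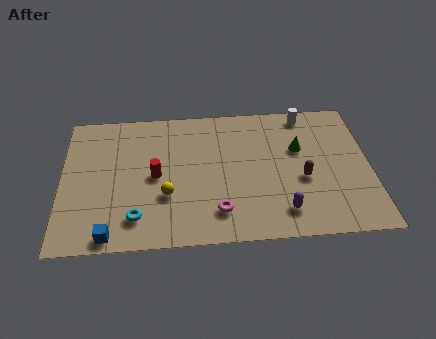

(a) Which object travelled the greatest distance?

the magenta torus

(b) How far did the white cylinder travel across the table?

2.5

The white cylinder moved from about (10.4, 5.8) to (11.6, 8.0), a distance of √(1.2² + 2.2²) ≈ 2.5.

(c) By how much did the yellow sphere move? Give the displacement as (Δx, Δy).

(0.3, 0.6)

The yellow sphere started near (4.6, 2.5) and ended near (4.9, 3.1).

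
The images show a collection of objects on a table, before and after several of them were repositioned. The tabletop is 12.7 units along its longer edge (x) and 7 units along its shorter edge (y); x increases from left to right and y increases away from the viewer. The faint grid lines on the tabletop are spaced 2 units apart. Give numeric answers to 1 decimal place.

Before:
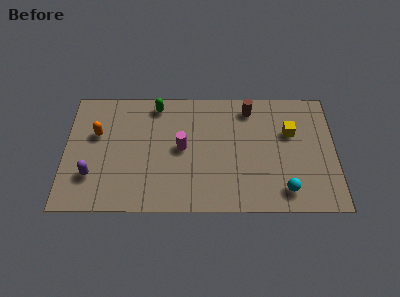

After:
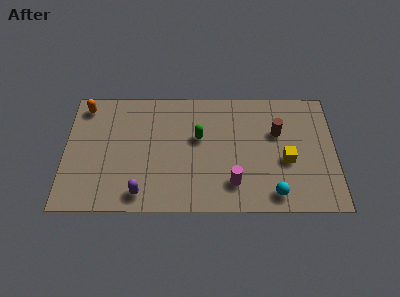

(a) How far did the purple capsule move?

2.5

The purple capsule was near (1.3, 2.0) before and (3.6, 1.0) after, so it travelled √(2.3² + 1.0²) ≈ 2.5 units.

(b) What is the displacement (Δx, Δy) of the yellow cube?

(-0.2, -1.6)

From the two frames, the yellow cube sits at roughly (10.6, 4.5) before and (10.4, 2.9) after.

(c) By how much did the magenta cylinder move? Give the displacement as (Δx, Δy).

(2.4, -2.0)

The magenta cylinder was at about (5.5, 3.6) and moved to about (7.9, 1.6).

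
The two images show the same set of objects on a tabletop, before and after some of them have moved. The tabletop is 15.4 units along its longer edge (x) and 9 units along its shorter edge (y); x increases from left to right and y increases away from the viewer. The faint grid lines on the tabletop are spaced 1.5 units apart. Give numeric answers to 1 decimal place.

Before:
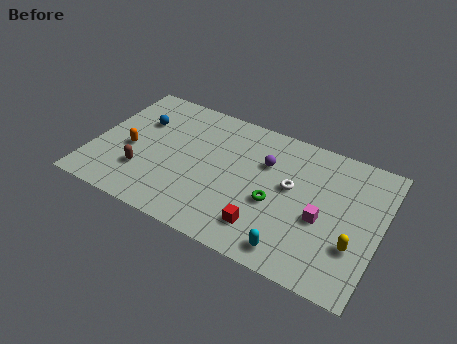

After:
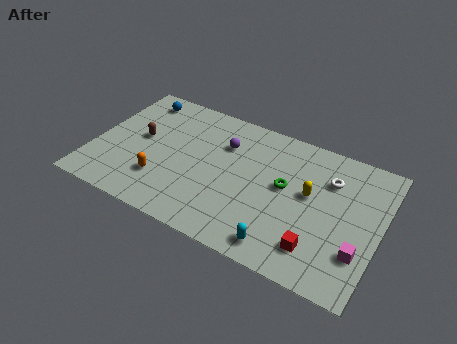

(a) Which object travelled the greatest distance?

the yellow capsule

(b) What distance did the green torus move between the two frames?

1.4

The green torus moved from about (9.9, 3.7) to (10.3, 5.0), a distance of √(0.4² + 1.3²) ≈ 1.4.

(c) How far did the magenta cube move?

2.4

The magenta cube was near (12.4, 3.8) before and (14.5, 2.6) after, so it travelled √(2.1² + 1.2²) ≈ 2.4 units.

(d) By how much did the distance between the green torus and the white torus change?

+1.1

Before: roughly 1.6 units apart; after: 2.7. That's 1.1 units further apart.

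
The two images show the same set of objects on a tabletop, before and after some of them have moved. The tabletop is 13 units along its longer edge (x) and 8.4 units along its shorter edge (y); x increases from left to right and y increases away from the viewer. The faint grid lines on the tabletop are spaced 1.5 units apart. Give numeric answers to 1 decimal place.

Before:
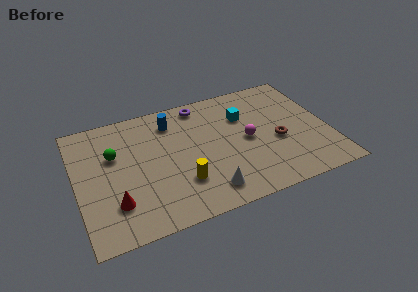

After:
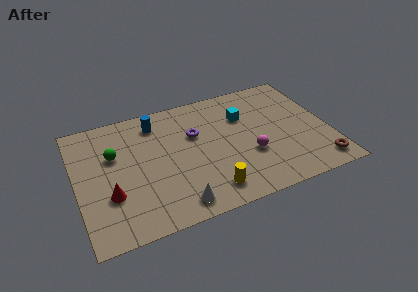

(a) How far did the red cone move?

0.6

The red cone was near (1.8, 2.2) before and (1.6, 2.8) after, so it travelled √(0.2² + 0.6²) ≈ 0.6 units.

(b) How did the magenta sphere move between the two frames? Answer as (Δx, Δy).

(0.0, -1.1)

The magenta sphere started near (8.8, 4.1) and ended near (8.8, 3.0).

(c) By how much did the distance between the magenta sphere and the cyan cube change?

+1.1

Before: roughly 1.7 units apart; after: 2.8. That's 1.1 units further apart.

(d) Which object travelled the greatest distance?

the brown torus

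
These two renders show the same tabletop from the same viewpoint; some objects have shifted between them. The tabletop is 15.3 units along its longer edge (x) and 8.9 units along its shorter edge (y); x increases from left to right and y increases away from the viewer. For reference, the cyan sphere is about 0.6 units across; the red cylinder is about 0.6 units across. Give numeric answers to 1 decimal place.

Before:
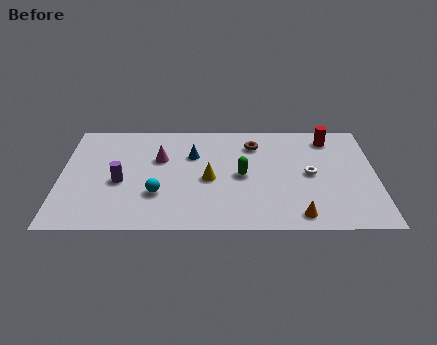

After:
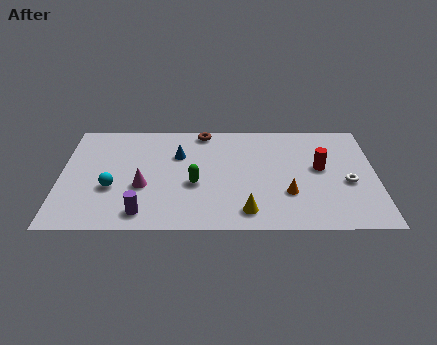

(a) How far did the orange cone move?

1.8

From (11.5, 1.1) to (11.0, 2.8), the orange cone covered √(0.5² + 1.7²) ≈ 1.8 units.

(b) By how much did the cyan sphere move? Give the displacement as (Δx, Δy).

(-2.2, 0.5)

From the two frames, the cyan sphere sits at roughly (4.7, 2.8) before and (2.5, 3.3) after.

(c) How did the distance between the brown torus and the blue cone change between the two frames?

-0.8

Before: roughly 3.1 units apart; after: 2.3. That's 0.8 units closer together.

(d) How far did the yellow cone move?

3.2

The yellow cone moved from about (7.2, 4.0) to (9.0, 1.4), a distance of √(1.8² + 2.6²) ≈ 3.2.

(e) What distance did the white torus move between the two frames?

1.9

From (12.1, 4.4) to (13.9, 3.7), the white torus covered √(1.8² + 0.7²) ≈ 1.9 units.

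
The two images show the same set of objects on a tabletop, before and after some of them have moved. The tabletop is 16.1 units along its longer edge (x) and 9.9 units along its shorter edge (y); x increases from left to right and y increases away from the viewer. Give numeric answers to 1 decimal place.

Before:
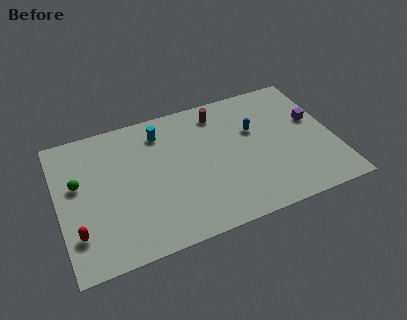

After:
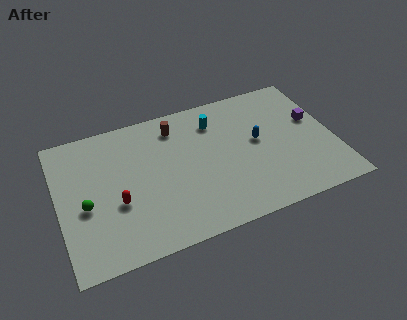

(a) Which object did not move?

the purple cube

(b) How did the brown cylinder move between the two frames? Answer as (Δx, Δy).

(-2.6, -0.2)

The brown cylinder was at about (9.7, 8.3) and moved to about (7.1, 8.1).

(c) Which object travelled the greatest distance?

the cyan cylinder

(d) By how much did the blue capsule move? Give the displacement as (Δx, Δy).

(0.1, -0.9)

From the two frames, the blue capsule sits at roughly (11.6, 6.3) before and (11.7, 5.4) after.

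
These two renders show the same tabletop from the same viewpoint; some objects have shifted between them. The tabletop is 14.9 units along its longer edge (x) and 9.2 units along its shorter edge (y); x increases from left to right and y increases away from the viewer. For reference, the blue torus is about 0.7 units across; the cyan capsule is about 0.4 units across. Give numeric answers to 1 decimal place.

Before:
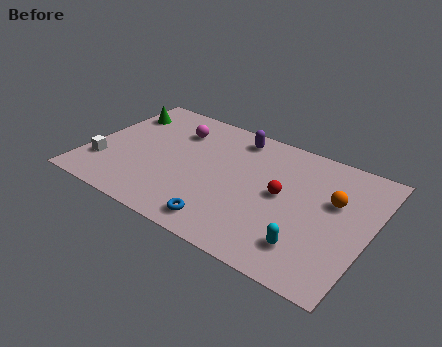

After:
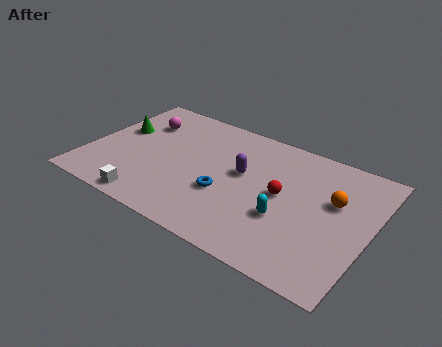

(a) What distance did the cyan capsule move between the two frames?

1.9

From (12.1, 2.0) to (10.7, 3.3), the cyan capsule covered √(1.4² + 1.3²) ≈ 1.9 units.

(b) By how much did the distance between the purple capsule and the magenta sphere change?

+2.7

Before: roughly 3.3 units apart; after: 6.0. That's 2.7 units further apart.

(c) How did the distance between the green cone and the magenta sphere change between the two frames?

-1.5

Before: roughly 3.1 units apart; after: 1.6. That's 1.5 units closer together.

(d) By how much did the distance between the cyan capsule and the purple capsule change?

-4.3

The distance was about 7.6 in the first image and 3.3 in the second, so they moved 4.3 units closer together.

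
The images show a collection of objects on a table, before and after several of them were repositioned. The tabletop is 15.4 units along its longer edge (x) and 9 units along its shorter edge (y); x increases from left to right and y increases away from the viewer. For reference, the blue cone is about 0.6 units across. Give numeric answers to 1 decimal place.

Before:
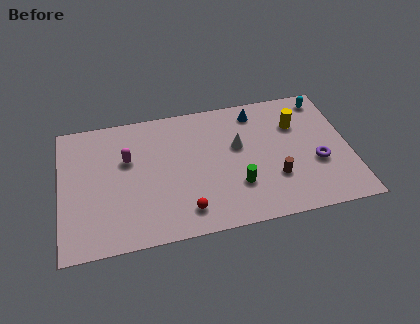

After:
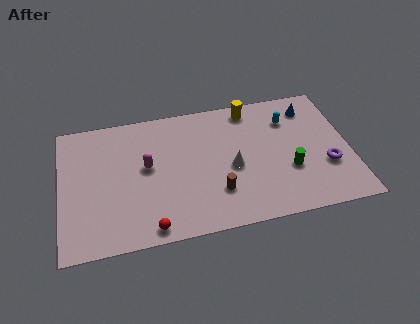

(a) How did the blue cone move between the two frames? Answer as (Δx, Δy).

(2.9, -0.3)

From the two frames, the blue cone sits at roughly (10.6, 7.6) before and (13.5, 7.3) after.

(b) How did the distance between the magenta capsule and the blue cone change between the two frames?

+1.9

They were about 7.3 units apart before and 9.2 after — 1.9 units further apart.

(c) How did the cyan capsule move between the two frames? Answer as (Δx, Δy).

(-2.0, -1.1)

From the two frames, the cyan capsule sits at roughly (14.3, 7.8) before and (12.3, 6.7) after.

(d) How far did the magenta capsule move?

1.2

The magenta capsule moved from about (3.6, 5.7) to (4.6, 5.0), a distance of √(1.0² + 0.7²) ≈ 1.2.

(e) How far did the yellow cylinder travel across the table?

2.9

From (12.7, 6.3) to (10.3, 7.9), the yellow cylinder covered √(2.4² + 1.6²) ≈ 2.9 units.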